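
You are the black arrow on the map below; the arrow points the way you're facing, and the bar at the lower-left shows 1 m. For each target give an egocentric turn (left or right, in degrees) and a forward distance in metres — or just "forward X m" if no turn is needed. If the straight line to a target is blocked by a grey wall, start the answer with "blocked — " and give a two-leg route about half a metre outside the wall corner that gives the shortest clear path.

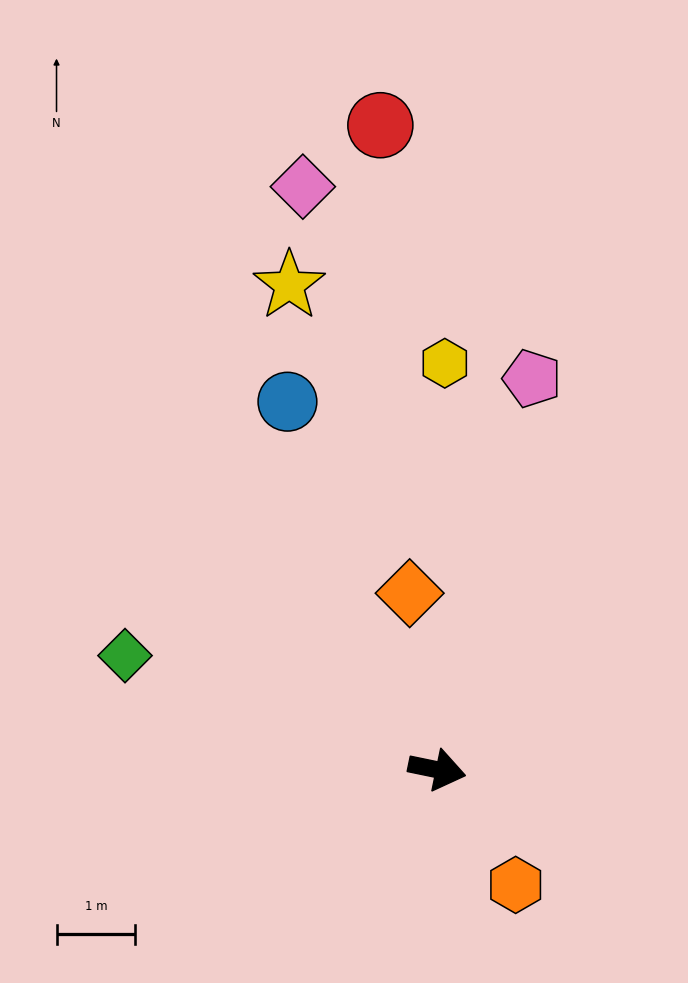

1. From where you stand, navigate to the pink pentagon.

turn left 88°, forward 5.1 m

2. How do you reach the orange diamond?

turn left 111°, forward 2.3 m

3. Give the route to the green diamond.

turn left 172°, forward 4.2 m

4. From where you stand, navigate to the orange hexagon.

turn right 44°, forward 1.8 m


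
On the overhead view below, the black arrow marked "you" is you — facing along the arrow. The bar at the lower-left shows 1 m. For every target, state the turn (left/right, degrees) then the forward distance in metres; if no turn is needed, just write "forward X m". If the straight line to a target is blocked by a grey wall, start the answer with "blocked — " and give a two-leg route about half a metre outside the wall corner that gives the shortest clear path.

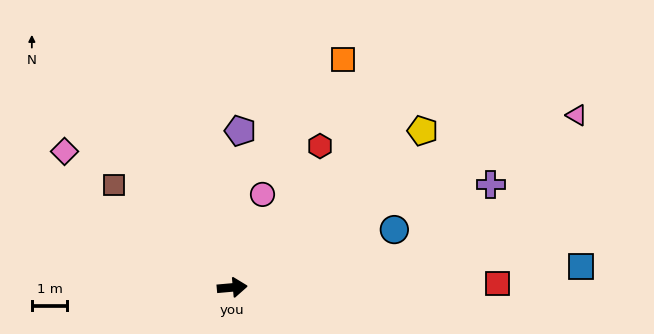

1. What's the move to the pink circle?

turn left 67°, forward 2.8 m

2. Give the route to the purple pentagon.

turn left 82°, forward 4.4 m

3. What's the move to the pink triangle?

turn left 21°, forward 10.9 m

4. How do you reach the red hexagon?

turn left 53°, forward 4.7 m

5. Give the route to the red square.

turn right 4°, forward 7.5 m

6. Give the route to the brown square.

turn left 134°, forward 4.4 m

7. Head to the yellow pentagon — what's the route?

turn left 34°, forward 7.0 m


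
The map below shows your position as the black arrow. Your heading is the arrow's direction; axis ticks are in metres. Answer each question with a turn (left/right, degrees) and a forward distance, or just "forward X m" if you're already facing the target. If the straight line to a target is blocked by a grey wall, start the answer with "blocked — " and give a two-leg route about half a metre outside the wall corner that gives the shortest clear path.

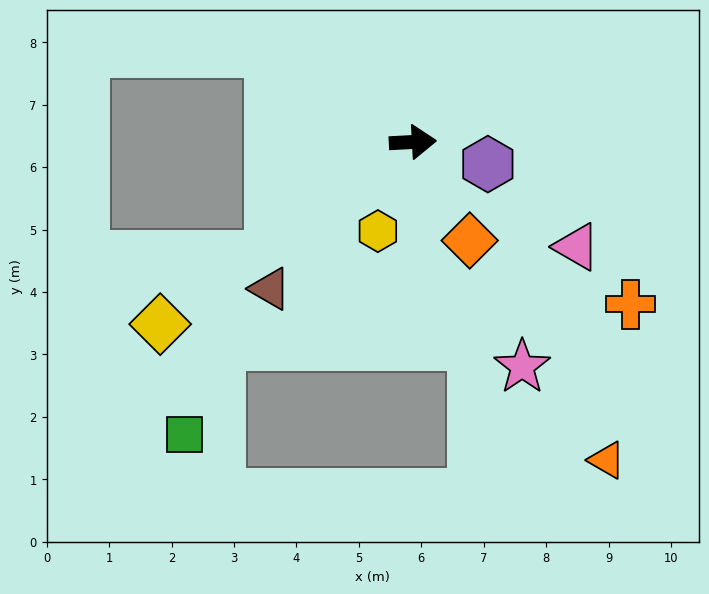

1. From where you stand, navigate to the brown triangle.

turn right 137°, forward 3.3 m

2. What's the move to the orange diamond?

turn right 63°, forward 1.8 m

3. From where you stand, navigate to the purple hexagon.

turn right 19°, forward 1.3 m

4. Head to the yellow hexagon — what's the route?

turn right 115°, forward 1.5 m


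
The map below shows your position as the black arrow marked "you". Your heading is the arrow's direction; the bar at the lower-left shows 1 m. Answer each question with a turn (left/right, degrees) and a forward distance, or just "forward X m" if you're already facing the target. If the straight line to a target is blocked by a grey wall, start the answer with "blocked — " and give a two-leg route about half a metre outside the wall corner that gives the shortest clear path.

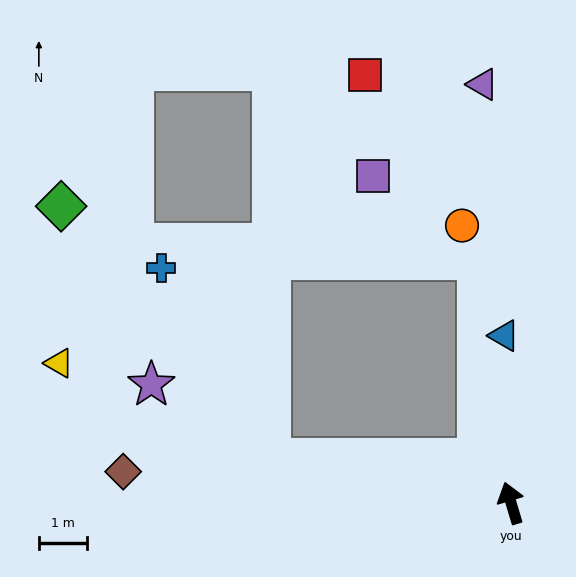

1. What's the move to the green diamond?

blocked — turn left 63°, forward 5.1 m, then turn right 40°, forward 6.8 m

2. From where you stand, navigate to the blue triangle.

turn right 14°, forward 3.5 m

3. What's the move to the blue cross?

blocked — turn left 63°, forward 5.1 m, then turn right 50°, forward 4.5 m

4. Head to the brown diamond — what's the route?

turn left 69°, forward 8.1 m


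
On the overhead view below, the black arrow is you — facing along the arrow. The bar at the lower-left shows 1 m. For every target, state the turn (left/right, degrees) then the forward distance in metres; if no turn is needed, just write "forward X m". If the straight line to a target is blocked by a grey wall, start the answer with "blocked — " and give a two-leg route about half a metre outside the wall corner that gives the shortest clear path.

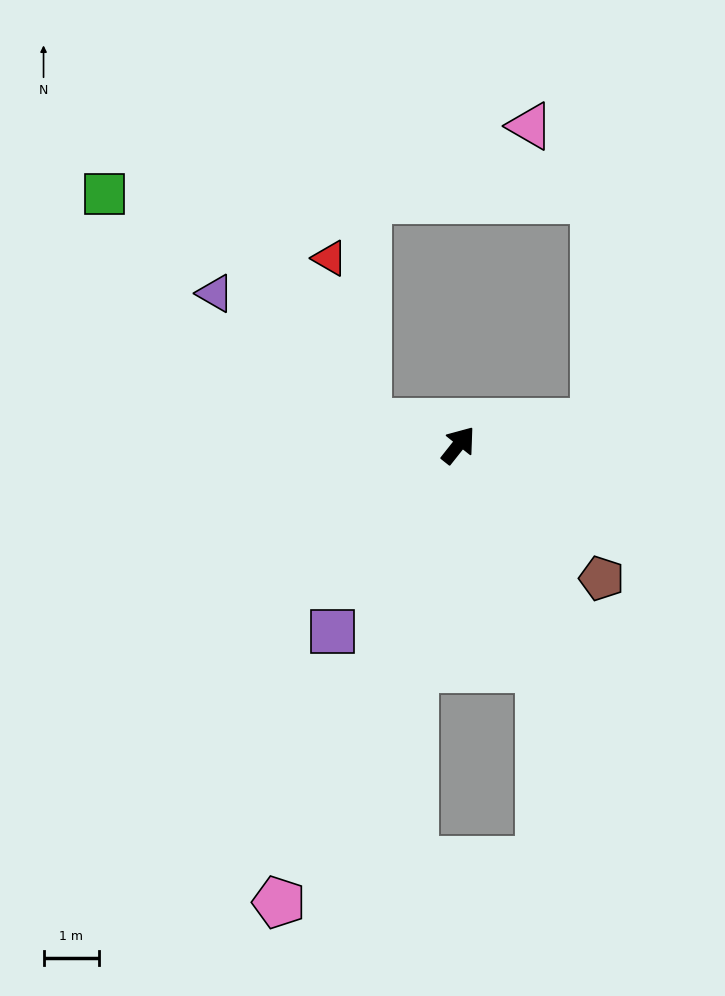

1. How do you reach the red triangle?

blocked — turn left 114°, forward 1.7 m, then turn right 62°, forward 3.0 m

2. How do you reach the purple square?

turn right 176°, forward 4.0 m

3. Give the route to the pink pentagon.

turn right 163°, forward 8.8 m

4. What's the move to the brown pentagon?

turn right 95°, forward 3.5 m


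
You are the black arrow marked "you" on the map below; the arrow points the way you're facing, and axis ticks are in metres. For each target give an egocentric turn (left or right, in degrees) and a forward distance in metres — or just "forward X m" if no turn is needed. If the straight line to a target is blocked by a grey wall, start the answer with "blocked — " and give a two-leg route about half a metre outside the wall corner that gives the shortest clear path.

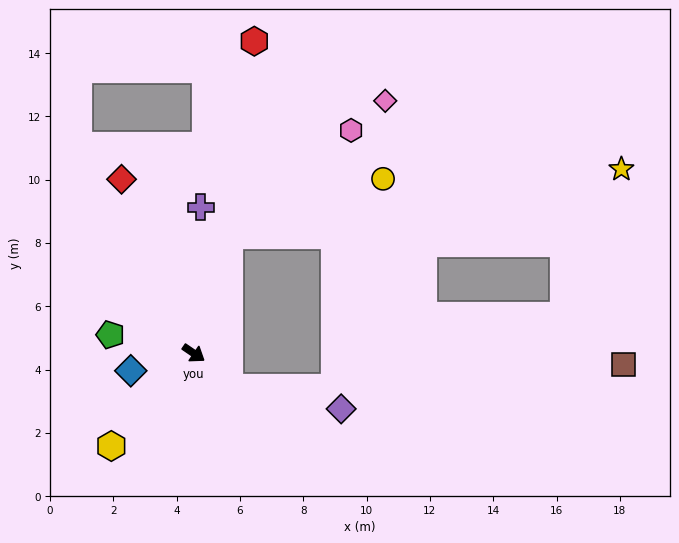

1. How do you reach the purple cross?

turn left 122°, forward 4.6 m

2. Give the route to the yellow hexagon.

turn right 97°, forward 3.9 m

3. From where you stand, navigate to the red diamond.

turn left 147°, forward 6.0 m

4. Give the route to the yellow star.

blocked — turn left 107°, forward 3.9 m, then turn right 63°, forward 12.6 m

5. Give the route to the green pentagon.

turn right 158°, forward 2.7 m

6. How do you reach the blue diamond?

turn right 130°, forward 2.1 m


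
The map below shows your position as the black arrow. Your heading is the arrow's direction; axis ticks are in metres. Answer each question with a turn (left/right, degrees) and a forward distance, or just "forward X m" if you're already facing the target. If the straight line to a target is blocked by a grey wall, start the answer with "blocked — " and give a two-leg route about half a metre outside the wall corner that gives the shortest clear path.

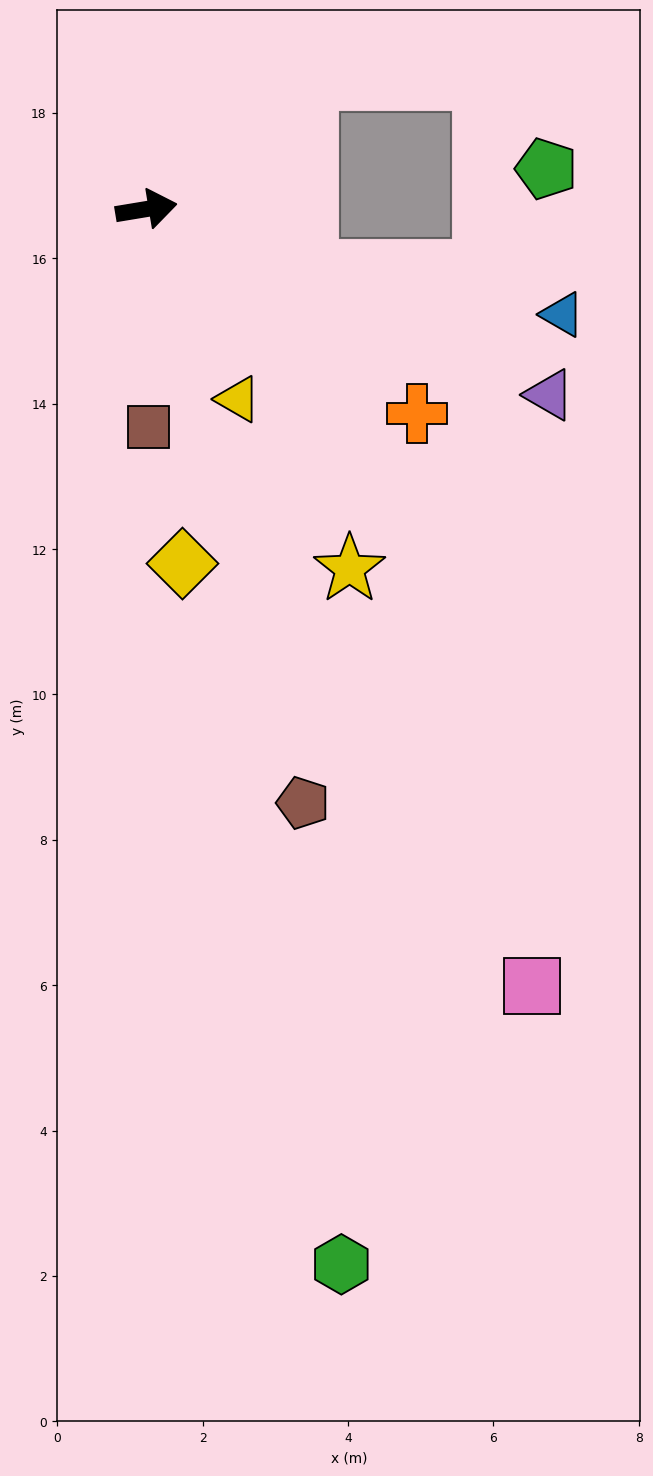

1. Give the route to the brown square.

turn right 99°, forward 3.0 m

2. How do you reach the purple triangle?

turn right 34°, forward 6.1 m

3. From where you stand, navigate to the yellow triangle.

turn right 74°, forward 2.9 m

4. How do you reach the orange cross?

turn right 46°, forward 4.7 m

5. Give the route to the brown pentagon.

turn right 85°, forward 8.4 m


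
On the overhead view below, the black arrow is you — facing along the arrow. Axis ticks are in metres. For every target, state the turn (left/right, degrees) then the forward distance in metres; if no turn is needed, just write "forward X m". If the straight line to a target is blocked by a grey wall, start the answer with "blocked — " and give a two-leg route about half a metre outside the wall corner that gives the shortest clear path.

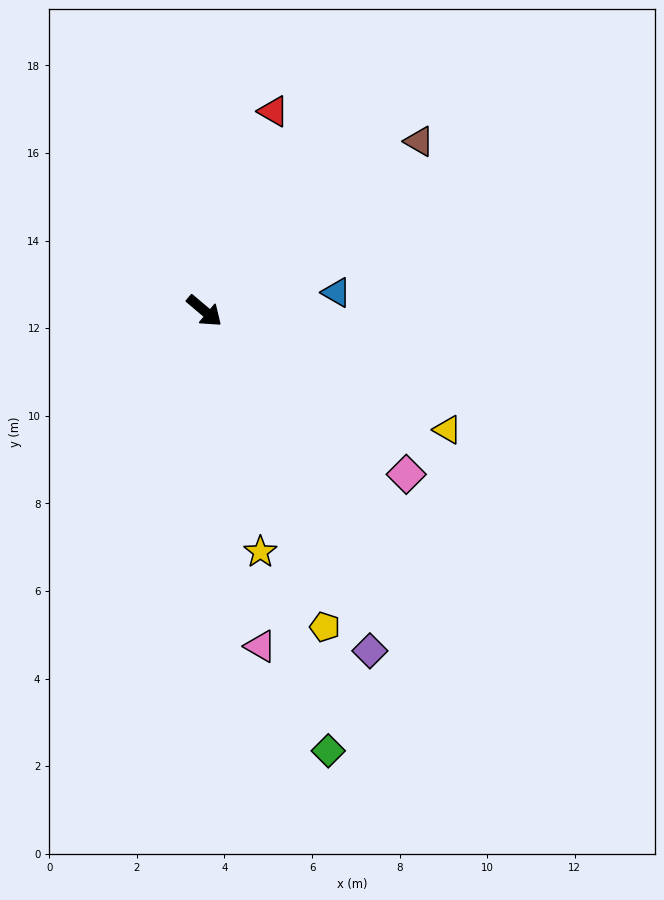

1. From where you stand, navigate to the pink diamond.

forward 5.9 m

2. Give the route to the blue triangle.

turn left 48°, forward 3.0 m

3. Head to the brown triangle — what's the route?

turn left 78°, forward 6.2 m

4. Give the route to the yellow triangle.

turn left 14°, forward 6.2 m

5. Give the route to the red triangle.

turn left 111°, forward 4.8 m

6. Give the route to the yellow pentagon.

turn right 29°, forward 7.7 m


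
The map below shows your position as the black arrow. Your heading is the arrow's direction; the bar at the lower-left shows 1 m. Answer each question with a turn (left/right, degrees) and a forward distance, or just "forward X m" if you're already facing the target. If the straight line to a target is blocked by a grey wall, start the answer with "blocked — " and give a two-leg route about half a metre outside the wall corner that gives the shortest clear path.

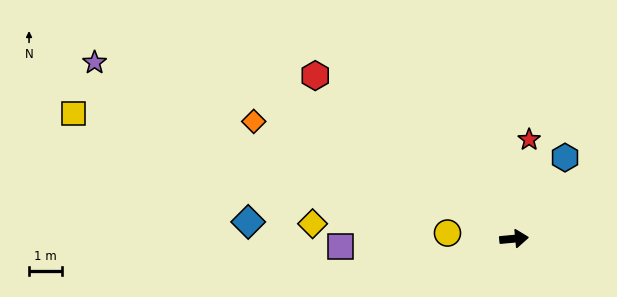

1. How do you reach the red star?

turn left 76°, forward 3.1 m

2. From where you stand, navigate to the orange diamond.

turn left 150°, forward 8.7 m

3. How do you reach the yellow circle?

turn left 170°, forward 2.0 m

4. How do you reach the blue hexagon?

turn left 53°, forward 2.9 m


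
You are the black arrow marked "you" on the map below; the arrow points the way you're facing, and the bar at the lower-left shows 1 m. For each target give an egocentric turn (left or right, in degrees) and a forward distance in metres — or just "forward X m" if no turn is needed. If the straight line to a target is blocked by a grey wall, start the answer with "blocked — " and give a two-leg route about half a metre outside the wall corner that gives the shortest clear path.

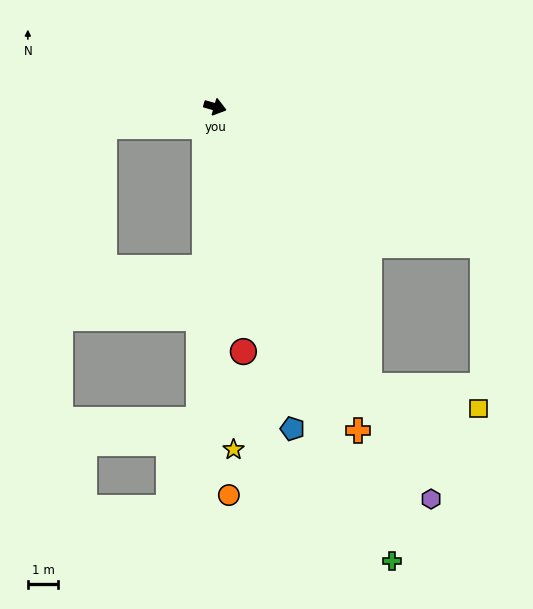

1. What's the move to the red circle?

turn right 67°, forward 8.1 m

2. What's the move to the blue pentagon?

turn right 60°, forward 10.8 m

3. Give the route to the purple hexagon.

turn right 45°, forward 14.6 m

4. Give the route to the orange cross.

turn right 50°, forward 11.6 m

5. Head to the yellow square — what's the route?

blocked — turn right 45°, forward 10.4 m, then turn left 49°, forward 3.7 m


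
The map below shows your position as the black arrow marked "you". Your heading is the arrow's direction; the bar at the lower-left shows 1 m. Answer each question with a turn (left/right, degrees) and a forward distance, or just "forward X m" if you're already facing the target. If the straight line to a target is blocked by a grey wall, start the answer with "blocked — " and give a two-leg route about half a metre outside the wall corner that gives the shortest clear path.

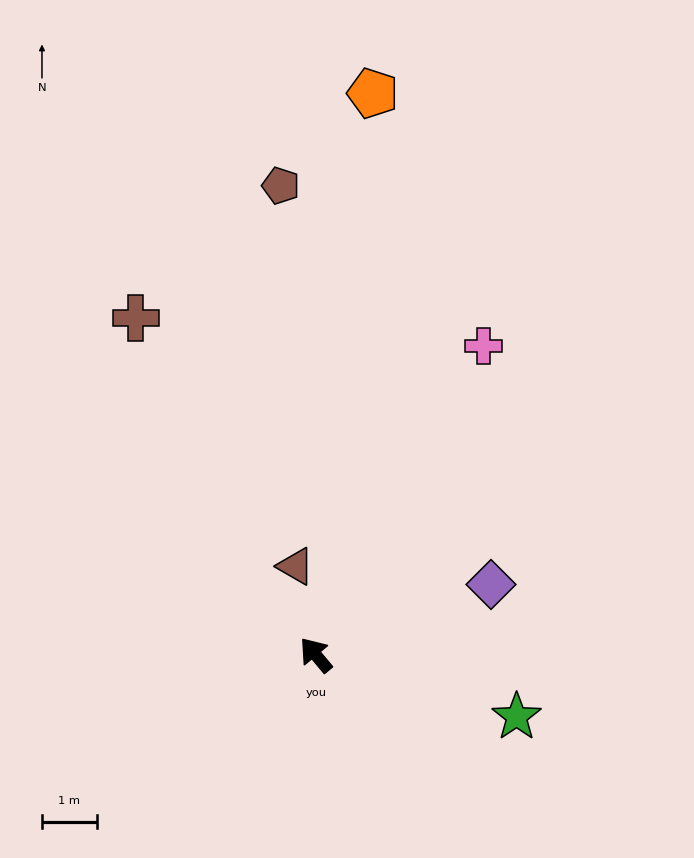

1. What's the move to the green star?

turn right 147°, forward 3.8 m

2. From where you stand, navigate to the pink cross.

turn right 68°, forward 6.4 m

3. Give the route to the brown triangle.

turn right 27°, forward 1.7 m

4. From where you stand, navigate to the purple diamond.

turn right 108°, forward 3.5 m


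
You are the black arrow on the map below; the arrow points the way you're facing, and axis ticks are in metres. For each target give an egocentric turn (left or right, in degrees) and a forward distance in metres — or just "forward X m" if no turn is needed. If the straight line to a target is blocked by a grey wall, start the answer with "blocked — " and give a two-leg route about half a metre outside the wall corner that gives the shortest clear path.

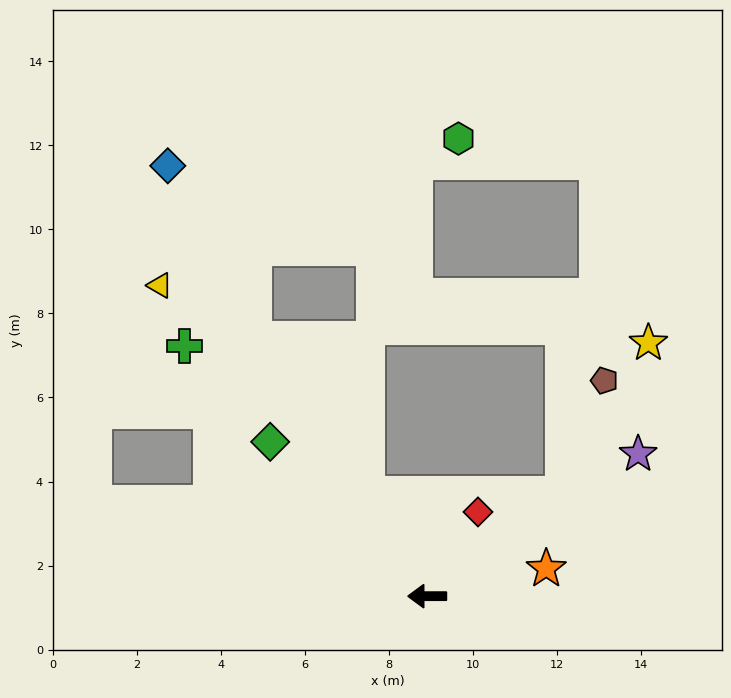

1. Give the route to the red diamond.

turn right 121°, forward 2.3 m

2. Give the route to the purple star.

turn right 146°, forward 6.1 m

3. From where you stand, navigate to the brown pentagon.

blocked — turn right 143°, forward 4.0 m, then turn left 33°, forward 2.9 m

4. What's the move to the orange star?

turn right 167°, forward 2.9 m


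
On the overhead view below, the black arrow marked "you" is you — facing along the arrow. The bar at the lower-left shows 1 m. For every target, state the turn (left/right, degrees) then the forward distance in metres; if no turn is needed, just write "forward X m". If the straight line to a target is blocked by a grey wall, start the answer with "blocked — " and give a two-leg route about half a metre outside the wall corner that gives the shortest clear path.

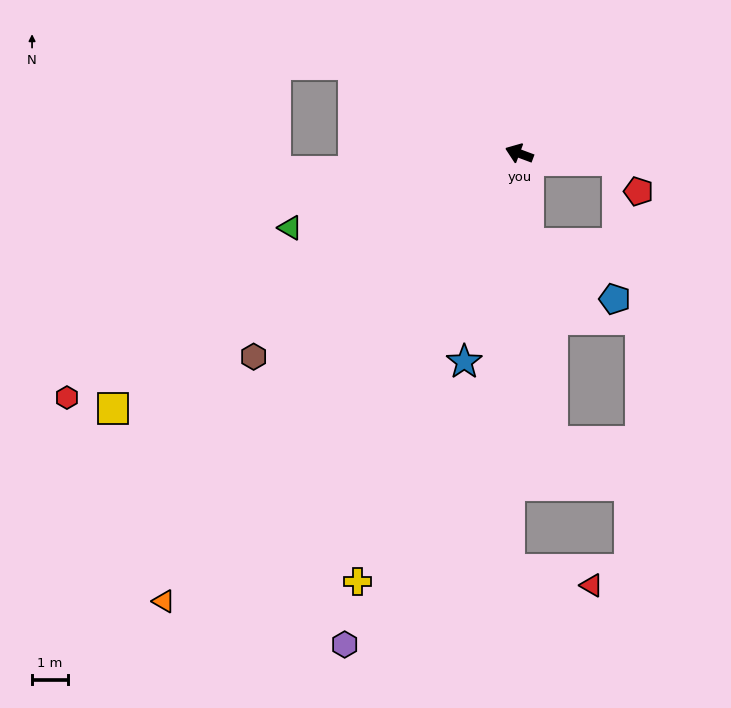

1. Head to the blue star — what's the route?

turn left 96°, forward 6.0 m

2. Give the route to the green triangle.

turn left 38°, forward 6.7 m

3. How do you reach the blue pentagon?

blocked — turn left 117°, forward 2.5 m, then turn left 51°, forward 2.9 m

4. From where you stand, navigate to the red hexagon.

turn left 49°, forward 14.3 m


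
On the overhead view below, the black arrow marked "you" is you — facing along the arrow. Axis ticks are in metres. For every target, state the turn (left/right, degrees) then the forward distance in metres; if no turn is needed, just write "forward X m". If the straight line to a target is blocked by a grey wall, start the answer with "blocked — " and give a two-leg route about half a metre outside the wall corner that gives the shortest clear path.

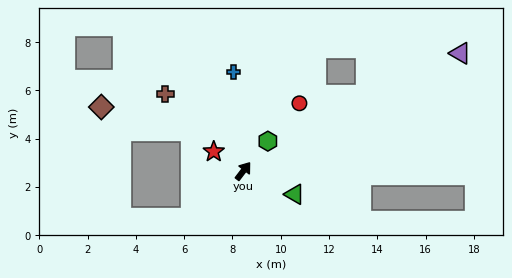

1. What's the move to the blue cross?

turn left 43°, forward 4.1 m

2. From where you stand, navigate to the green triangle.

turn right 77°, forward 2.3 m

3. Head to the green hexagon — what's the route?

turn right 2°, forward 1.6 m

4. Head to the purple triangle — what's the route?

turn right 24°, forward 10.2 m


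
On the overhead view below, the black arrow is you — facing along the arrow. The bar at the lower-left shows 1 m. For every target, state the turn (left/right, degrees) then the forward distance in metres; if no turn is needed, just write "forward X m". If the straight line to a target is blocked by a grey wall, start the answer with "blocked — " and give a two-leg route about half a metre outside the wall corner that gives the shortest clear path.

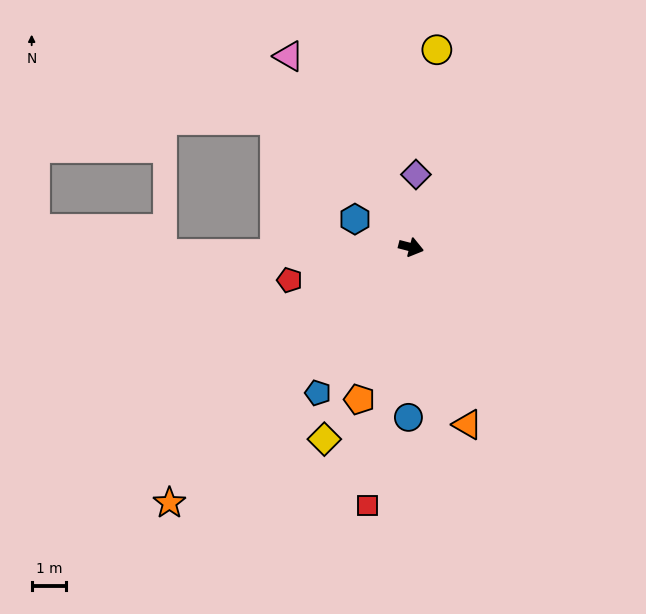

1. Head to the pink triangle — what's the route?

turn left 137°, forward 6.6 m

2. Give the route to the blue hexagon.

turn left 168°, forward 1.8 m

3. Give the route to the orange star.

turn right 119°, forward 10.2 m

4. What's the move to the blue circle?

turn right 76°, forward 4.9 m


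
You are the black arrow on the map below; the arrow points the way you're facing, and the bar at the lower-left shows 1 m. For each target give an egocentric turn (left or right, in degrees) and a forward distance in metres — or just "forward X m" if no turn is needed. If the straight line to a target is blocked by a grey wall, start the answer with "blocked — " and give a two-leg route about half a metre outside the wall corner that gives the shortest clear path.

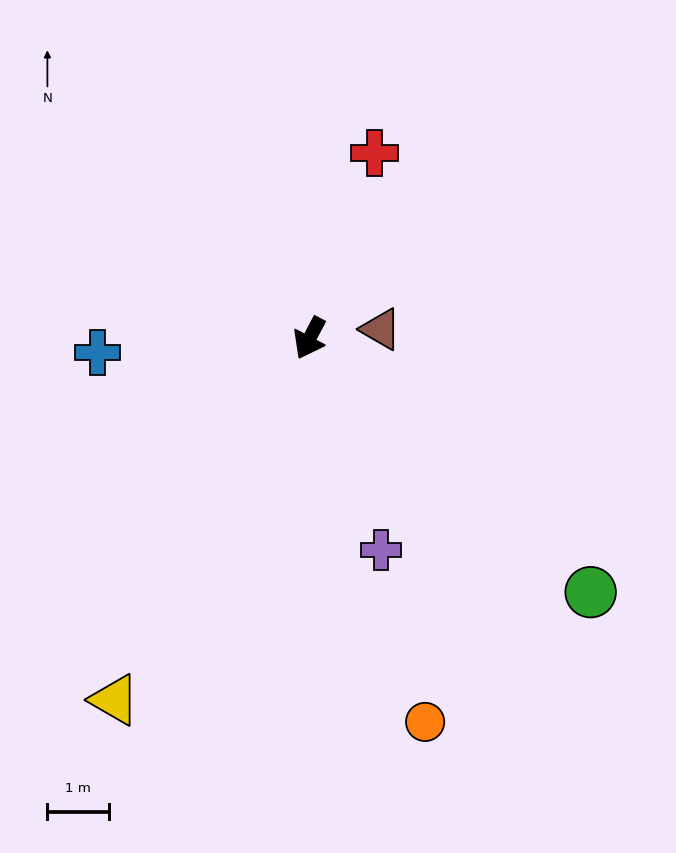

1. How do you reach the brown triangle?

turn left 125°, forward 1.2 m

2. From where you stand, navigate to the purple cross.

turn left 46°, forward 3.7 m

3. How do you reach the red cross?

turn right 172°, forward 3.2 m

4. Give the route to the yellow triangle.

forward 6.7 m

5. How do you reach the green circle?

turn left 76°, forward 6.2 m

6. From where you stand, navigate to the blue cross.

turn right 58°, forward 3.5 m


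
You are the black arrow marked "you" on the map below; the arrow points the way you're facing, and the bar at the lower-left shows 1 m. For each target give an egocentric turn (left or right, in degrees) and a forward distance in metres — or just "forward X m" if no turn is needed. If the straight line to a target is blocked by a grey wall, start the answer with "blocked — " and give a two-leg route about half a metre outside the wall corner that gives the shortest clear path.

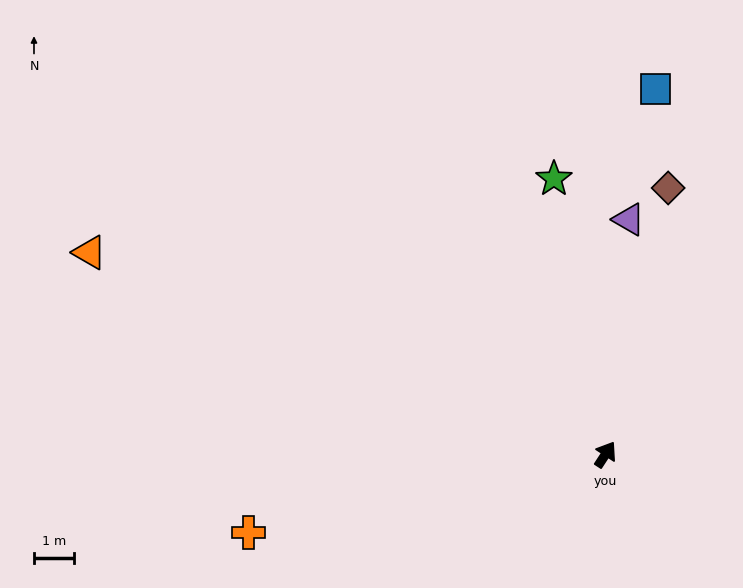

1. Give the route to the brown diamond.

turn left 20°, forward 6.9 m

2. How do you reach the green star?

turn left 44°, forward 7.0 m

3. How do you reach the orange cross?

turn left 135°, forward 9.2 m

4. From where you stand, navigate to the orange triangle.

turn left 102°, forward 13.9 m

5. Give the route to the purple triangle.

turn left 27°, forward 5.9 m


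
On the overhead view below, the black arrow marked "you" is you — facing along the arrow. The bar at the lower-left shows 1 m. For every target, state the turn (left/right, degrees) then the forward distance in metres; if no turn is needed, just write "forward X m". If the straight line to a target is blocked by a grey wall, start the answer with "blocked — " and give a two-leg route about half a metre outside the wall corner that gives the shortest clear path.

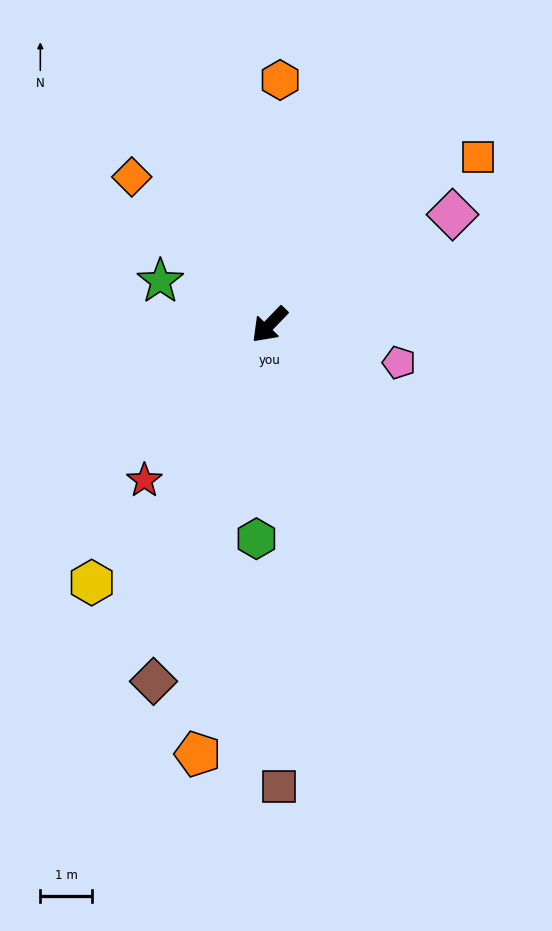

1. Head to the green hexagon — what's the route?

turn left 41°, forward 4.2 m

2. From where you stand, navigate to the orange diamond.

turn right 93°, forward 3.9 m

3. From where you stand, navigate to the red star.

turn left 5°, forward 3.9 m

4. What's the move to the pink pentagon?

turn left 118°, forward 2.6 m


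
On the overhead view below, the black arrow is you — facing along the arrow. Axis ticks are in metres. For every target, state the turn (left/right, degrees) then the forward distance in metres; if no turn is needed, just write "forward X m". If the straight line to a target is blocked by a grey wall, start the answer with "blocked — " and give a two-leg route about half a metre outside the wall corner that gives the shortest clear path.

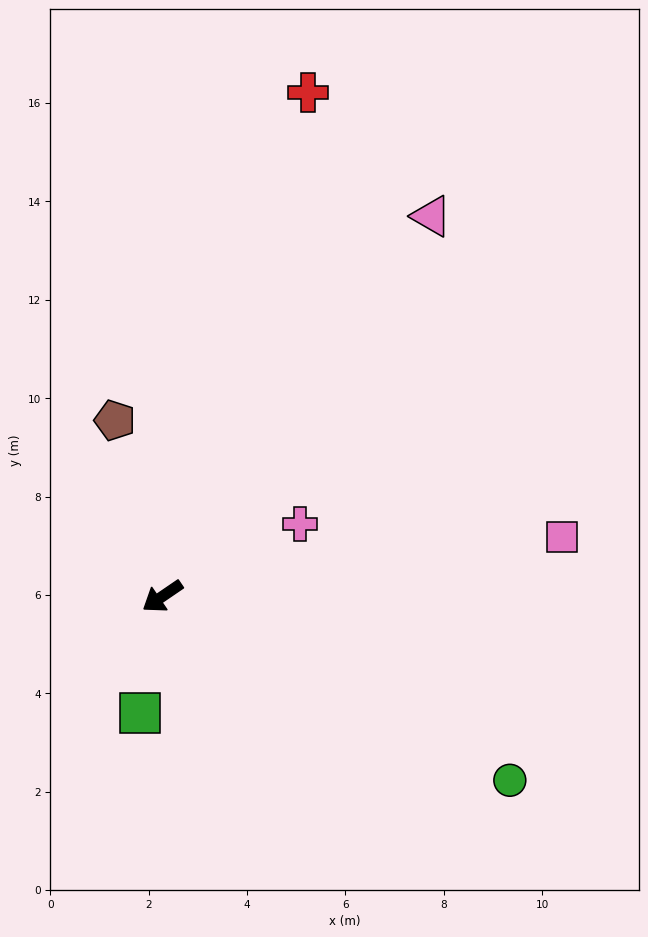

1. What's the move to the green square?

turn left 45°, forward 2.4 m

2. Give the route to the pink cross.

turn left 173°, forward 3.2 m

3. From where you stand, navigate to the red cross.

turn right 140°, forward 10.7 m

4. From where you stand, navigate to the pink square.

turn left 154°, forward 8.2 m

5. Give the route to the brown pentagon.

turn right 109°, forward 3.7 m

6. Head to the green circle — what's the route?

turn left 118°, forward 8.0 m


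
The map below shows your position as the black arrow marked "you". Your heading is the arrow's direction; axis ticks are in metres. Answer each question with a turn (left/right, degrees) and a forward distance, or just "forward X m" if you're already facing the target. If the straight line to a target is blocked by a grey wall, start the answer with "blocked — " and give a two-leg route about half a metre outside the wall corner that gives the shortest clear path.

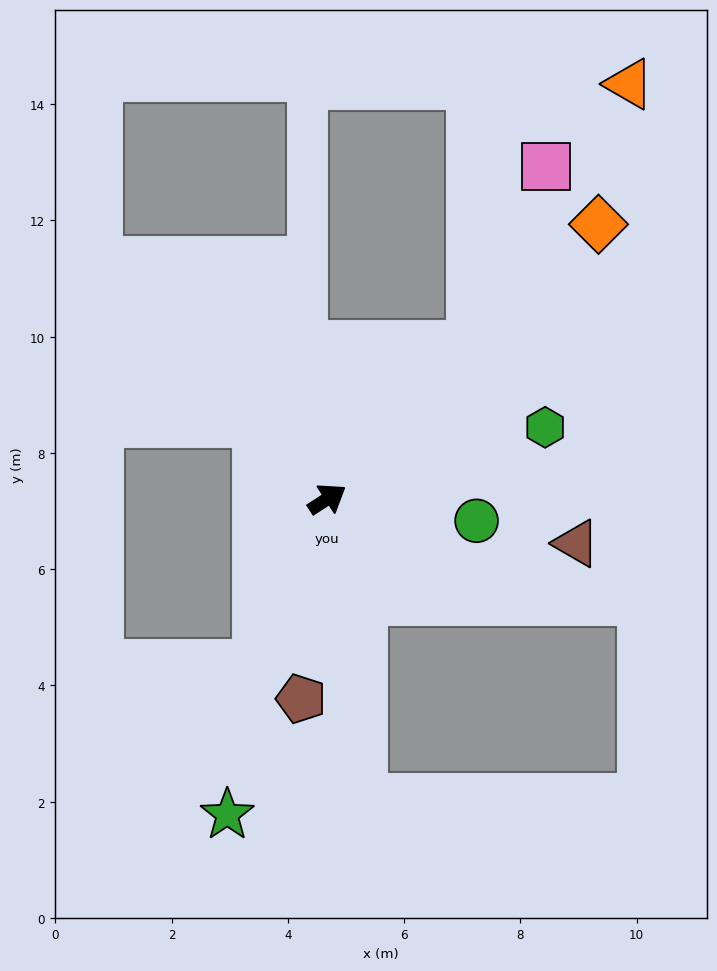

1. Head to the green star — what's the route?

turn right 141°, forward 5.7 m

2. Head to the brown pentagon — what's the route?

turn right 130°, forward 3.5 m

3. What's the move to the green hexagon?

turn right 15°, forward 3.9 m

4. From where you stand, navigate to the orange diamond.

turn left 12°, forward 6.6 m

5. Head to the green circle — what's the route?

turn right 41°, forward 2.6 m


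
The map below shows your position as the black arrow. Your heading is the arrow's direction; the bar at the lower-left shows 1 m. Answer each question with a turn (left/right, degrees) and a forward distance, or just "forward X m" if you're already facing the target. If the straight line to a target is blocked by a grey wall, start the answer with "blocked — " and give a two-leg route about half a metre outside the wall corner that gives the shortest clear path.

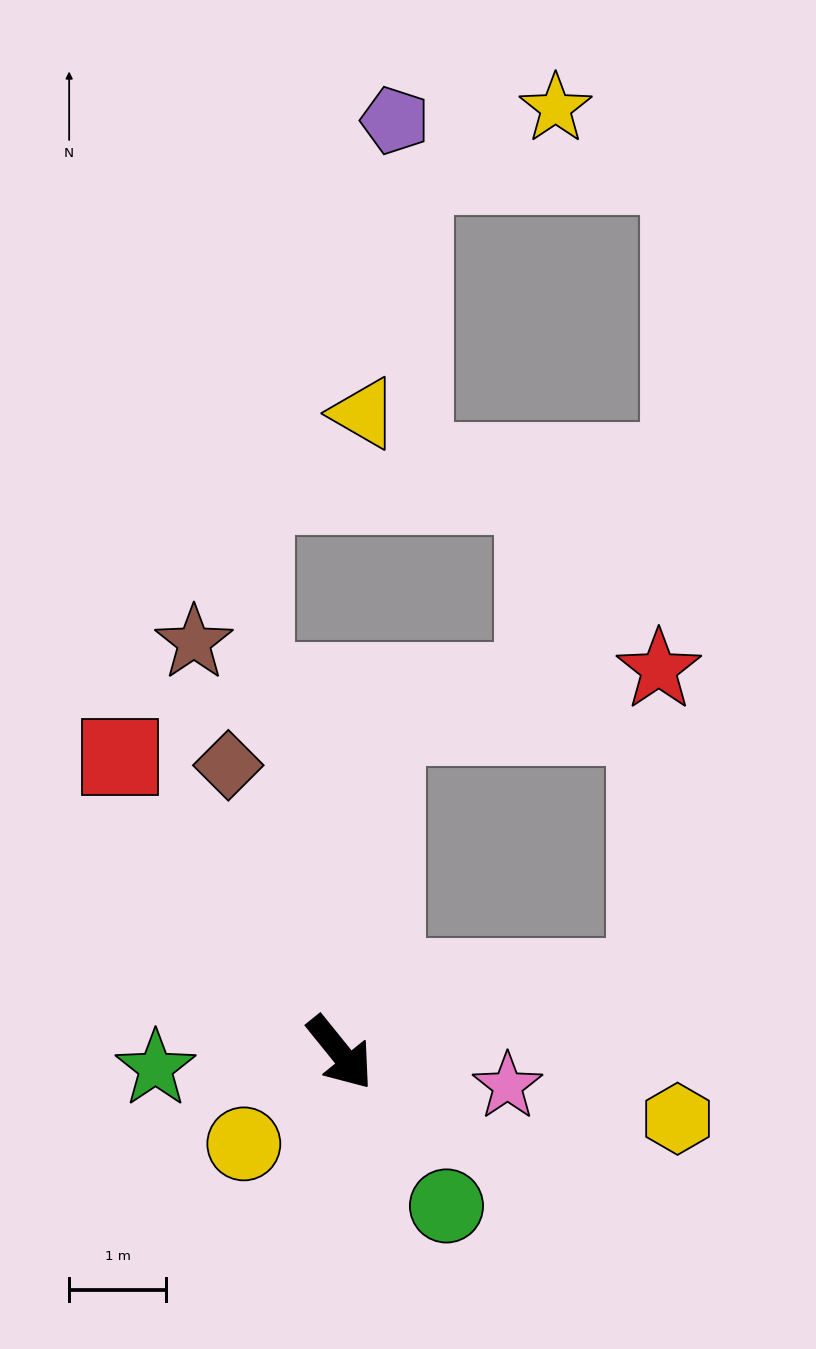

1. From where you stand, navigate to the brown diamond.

turn left 162°, forward 3.2 m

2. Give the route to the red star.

blocked — turn left 134°, forward 3.4 m, then turn right 72°, forward 2.9 m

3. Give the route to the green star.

turn right 124°, forward 1.9 m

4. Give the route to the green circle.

turn right 4°, forward 1.9 m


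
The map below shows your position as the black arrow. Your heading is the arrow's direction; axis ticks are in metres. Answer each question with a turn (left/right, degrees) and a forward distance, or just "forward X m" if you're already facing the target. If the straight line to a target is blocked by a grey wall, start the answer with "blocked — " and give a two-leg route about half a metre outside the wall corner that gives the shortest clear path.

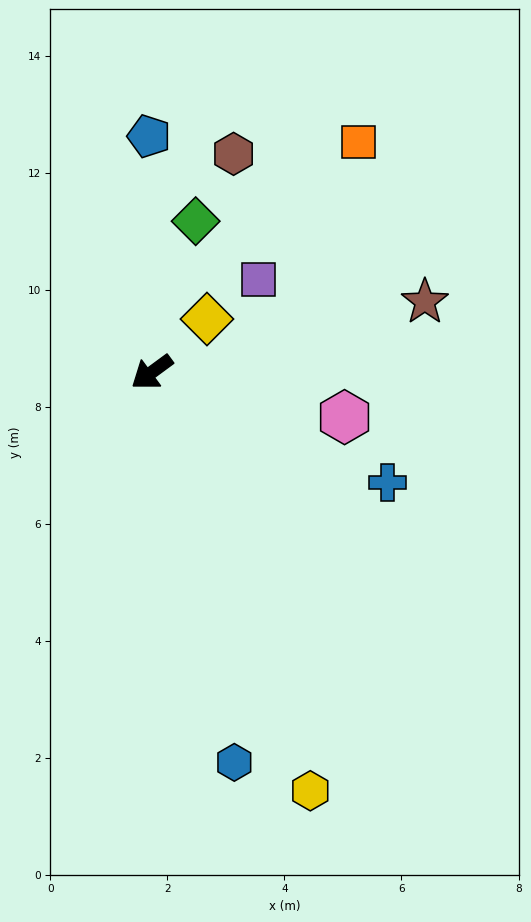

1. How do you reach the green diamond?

turn right 143°, forward 2.7 m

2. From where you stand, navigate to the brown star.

turn left 158°, forward 4.8 m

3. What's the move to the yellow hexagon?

turn left 74°, forward 7.6 m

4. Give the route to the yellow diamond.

turn right 172°, forward 1.3 m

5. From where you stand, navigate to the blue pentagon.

turn right 126°, forward 4.0 m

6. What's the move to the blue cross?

turn left 119°, forward 4.4 m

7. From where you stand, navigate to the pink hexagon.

turn left 131°, forward 3.4 m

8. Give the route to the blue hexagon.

turn left 66°, forward 6.8 m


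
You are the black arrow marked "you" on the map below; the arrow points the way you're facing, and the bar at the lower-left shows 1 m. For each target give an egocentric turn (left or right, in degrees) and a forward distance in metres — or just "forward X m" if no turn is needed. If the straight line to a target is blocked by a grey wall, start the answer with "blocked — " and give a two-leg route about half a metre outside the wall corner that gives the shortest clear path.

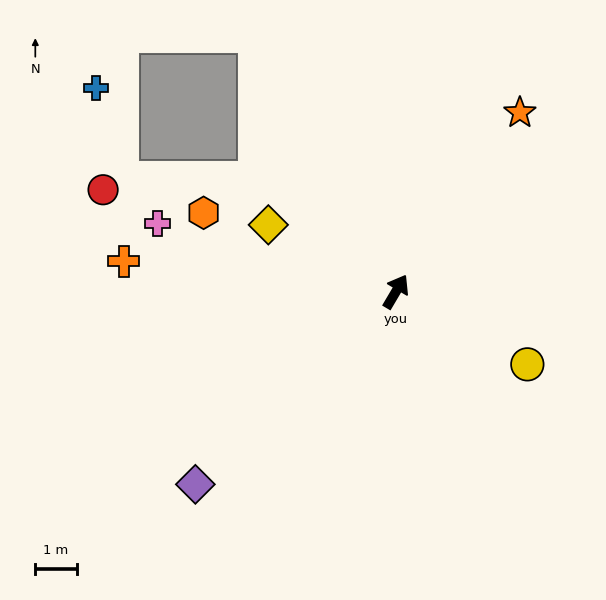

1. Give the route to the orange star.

turn right 4°, forward 5.2 m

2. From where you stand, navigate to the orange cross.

turn left 114°, forward 6.6 m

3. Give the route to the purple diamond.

turn left 164°, forward 6.7 m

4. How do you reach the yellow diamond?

turn left 93°, forward 3.5 m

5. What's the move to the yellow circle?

turn right 88°, forward 3.6 m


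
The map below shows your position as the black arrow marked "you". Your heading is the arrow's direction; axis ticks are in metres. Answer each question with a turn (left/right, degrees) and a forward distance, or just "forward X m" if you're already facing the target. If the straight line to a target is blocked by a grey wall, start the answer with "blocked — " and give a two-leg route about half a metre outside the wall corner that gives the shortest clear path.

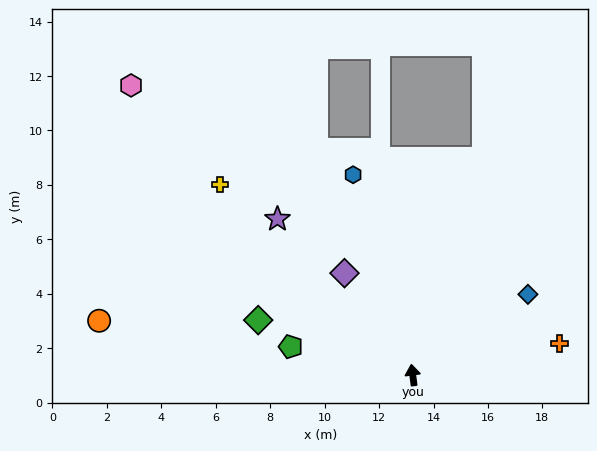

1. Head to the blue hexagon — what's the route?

turn left 9°, forward 7.7 m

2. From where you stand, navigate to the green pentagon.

turn left 69°, forward 4.6 m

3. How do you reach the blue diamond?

turn right 62°, forward 5.2 m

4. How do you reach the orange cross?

turn right 85°, forward 5.5 m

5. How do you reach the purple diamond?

turn left 26°, forward 4.5 m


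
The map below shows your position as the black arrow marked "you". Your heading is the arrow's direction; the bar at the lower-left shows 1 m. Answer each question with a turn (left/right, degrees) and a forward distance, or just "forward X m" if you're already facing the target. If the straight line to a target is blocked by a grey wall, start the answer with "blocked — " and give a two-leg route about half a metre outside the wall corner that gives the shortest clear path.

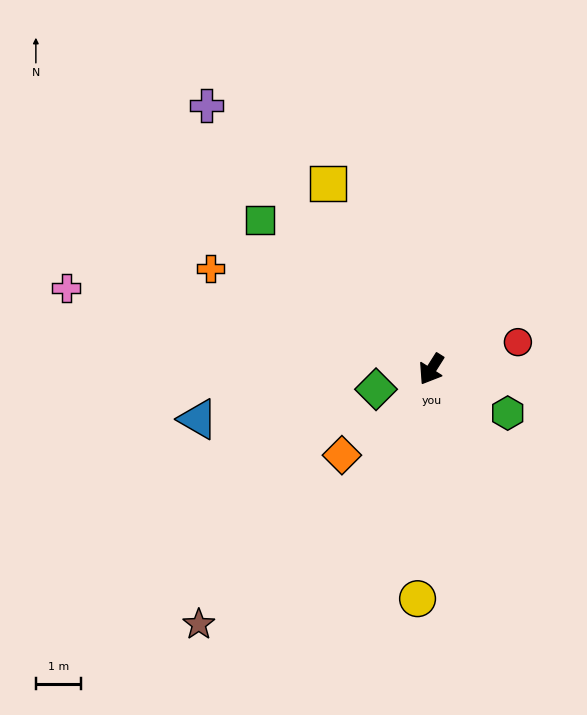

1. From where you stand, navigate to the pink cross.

turn right 70°, forward 8.3 m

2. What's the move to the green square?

turn right 99°, forward 5.0 m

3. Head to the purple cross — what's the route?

turn right 107°, forward 7.7 m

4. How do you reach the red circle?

turn left 140°, forward 2.0 m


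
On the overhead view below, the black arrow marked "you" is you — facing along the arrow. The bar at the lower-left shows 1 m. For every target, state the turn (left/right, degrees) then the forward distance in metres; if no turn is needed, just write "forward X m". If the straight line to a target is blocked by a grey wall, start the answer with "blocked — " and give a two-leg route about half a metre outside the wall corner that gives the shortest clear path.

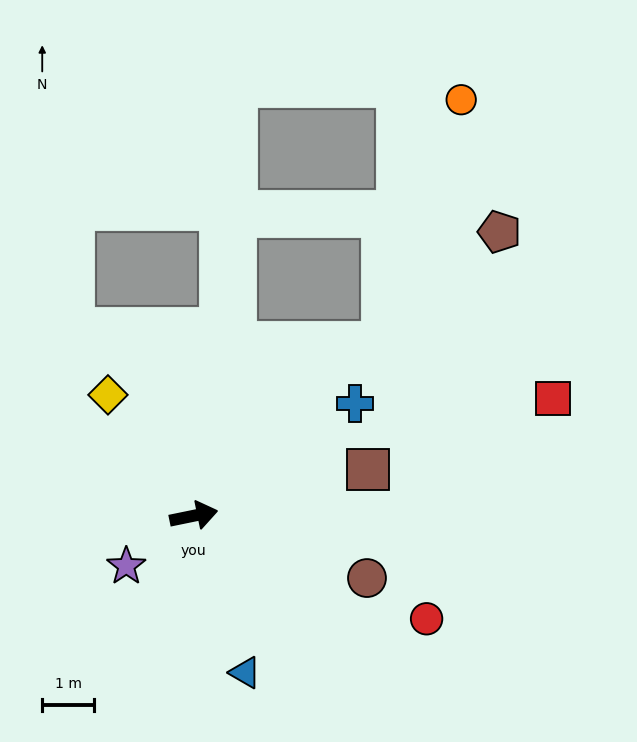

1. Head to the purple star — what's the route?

turn right 155°, forward 1.6 m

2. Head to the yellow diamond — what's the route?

turn left 114°, forward 2.9 m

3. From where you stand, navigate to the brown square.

turn left 3°, forward 3.5 m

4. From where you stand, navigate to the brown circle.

turn right 31°, forward 3.6 m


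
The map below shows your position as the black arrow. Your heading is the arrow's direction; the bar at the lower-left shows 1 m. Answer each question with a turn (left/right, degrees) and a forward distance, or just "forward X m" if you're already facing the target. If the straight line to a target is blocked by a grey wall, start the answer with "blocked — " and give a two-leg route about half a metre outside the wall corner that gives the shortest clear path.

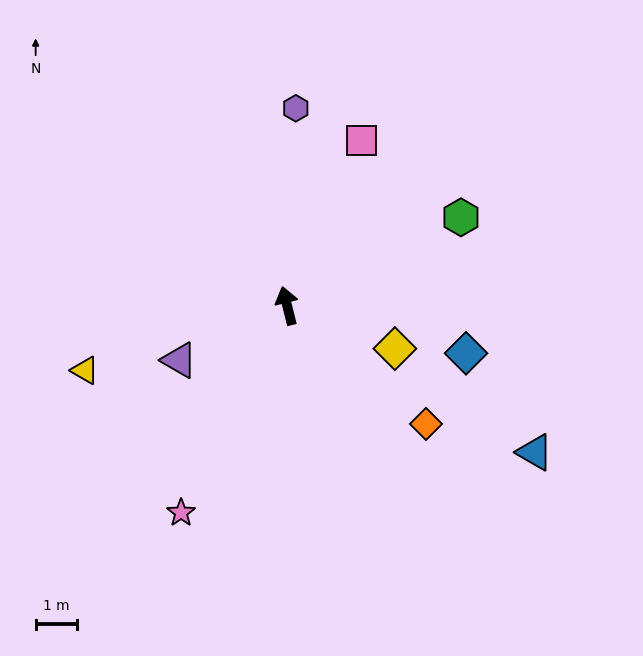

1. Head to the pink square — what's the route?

turn right 38°, forward 4.4 m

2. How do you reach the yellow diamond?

turn right 126°, forward 2.8 m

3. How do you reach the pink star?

turn left 139°, forward 5.7 m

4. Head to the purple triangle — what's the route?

turn left 103°, forward 2.9 m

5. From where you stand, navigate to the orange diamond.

turn right 144°, forward 4.4 m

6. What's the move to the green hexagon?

turn right 77°, forward 4.7 m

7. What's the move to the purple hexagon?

turn right 17°, forward 4.8 m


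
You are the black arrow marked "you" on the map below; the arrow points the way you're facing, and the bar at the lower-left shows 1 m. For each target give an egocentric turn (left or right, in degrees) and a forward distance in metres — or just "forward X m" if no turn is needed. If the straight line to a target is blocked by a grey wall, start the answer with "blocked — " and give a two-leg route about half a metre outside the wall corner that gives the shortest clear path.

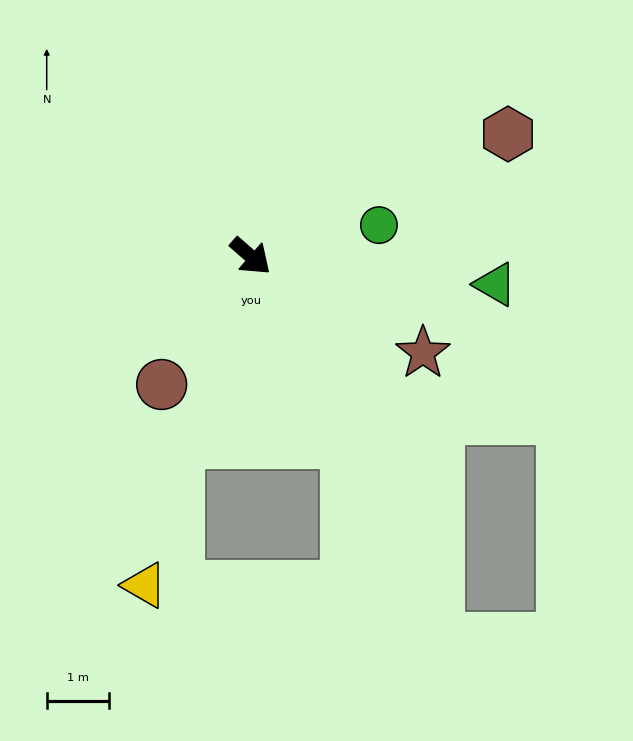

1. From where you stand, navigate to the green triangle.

turn left 35°, forward 3.9 m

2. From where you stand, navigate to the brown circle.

turn right 84°, forward 2.5 m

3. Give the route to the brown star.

turn left 12°, forward 3.1 m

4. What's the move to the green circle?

turn left 55°, forward 2.1 m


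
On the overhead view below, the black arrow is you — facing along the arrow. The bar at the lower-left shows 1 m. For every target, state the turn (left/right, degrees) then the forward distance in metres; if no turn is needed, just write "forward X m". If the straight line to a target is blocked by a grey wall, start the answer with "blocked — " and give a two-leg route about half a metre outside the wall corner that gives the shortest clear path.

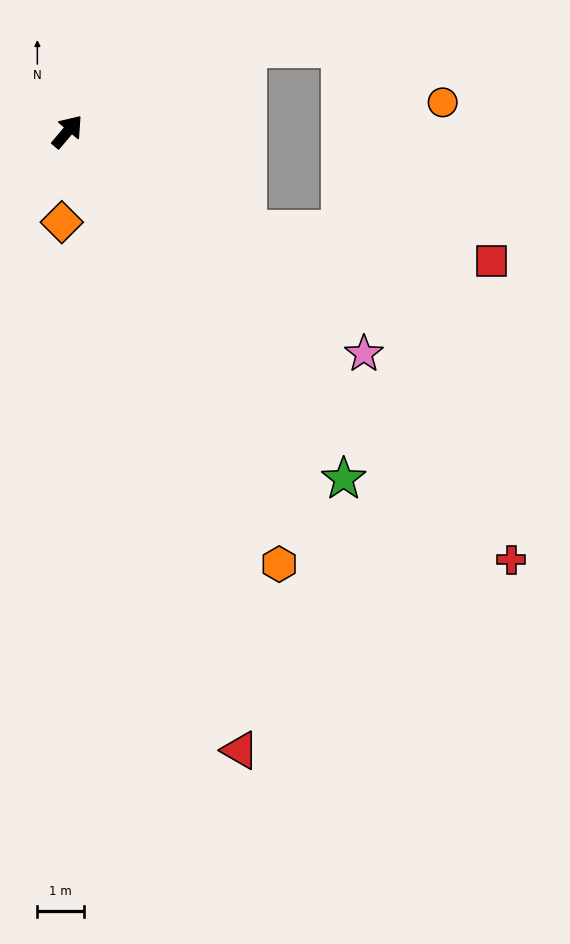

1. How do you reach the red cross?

turn right 94°, forward 13.2 m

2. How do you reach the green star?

turn right 101°, forward 9.5 m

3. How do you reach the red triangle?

turn right 124°, forward 13.8 m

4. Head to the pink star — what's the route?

turn right 87°, forward 7.9 m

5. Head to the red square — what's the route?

blocked — turn right 79°, forward 4.4 m, then turn left 22°, forward 5.3 m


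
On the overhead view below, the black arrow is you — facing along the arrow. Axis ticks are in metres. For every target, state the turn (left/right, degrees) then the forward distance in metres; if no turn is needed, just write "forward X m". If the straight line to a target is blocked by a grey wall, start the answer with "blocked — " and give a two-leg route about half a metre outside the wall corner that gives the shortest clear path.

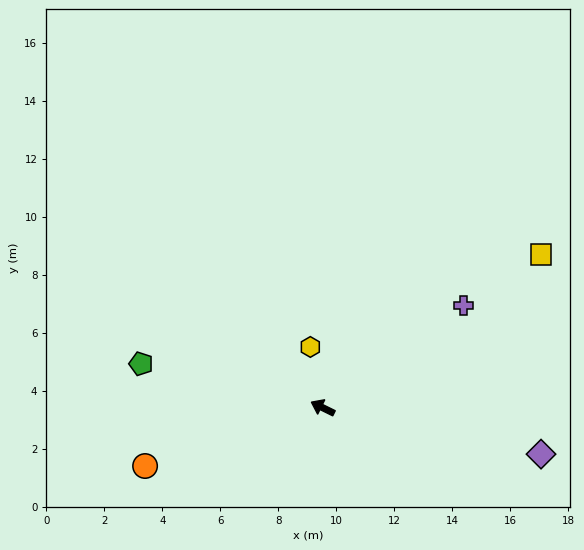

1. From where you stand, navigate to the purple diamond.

turn right 166°, forward 7.7 m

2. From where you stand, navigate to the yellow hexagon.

turn right 52°, forward 2.1 m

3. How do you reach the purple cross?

turn right 118°, forward 6.0 m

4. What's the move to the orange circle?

turn left 44°, forward 6.4 m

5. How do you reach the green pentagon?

turn left 13°, forward 6.4 m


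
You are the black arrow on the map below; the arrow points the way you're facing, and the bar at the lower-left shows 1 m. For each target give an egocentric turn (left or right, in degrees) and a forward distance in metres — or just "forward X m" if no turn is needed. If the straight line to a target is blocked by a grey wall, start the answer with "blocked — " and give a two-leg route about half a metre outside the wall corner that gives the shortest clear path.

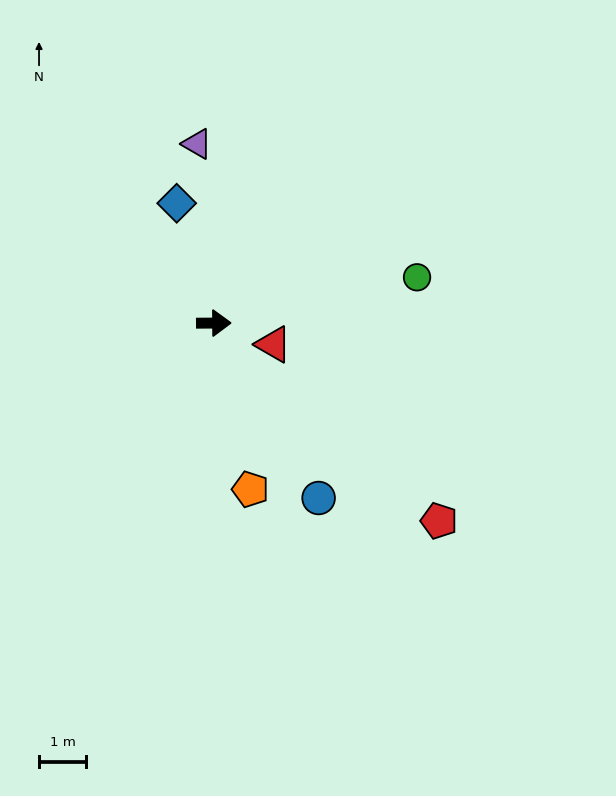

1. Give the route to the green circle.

turn left 12°, forward 4.4 m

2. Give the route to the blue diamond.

turn left 107°, forward 2.7 m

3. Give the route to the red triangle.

turn right 20°, forward 1.3 m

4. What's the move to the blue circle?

turn right 59°, forward 4.3 m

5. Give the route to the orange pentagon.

turn right 78°, forward 3.6 m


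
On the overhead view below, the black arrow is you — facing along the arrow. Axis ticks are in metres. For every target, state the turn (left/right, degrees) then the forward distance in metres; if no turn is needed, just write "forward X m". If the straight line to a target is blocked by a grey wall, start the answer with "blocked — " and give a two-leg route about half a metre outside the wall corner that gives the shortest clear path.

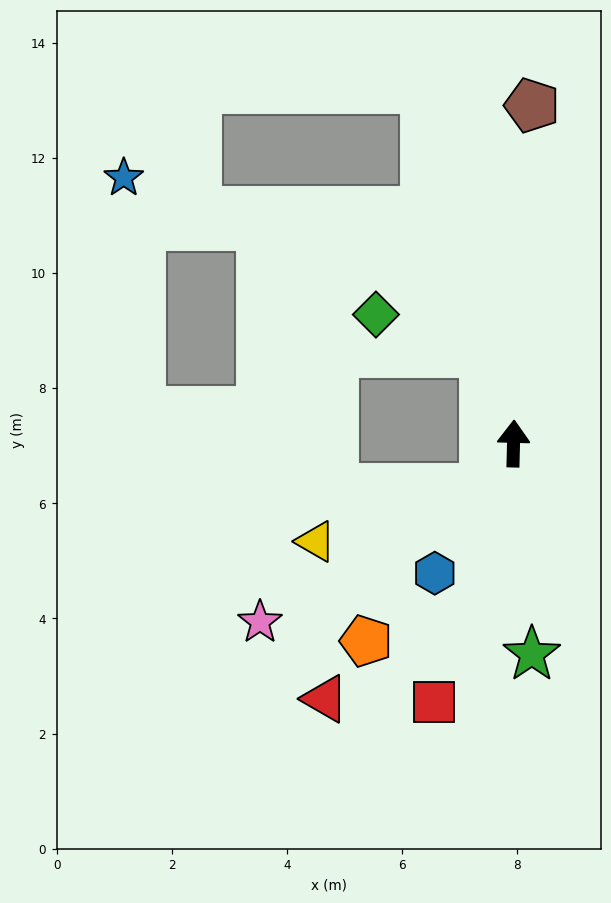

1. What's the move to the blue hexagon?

turn left 150°, forward 2.6 m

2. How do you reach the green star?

turn right 174°, forward 3.7 m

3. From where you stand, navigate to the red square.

turn left 164°, forward 4.7 m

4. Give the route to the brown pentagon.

forward 5.9 m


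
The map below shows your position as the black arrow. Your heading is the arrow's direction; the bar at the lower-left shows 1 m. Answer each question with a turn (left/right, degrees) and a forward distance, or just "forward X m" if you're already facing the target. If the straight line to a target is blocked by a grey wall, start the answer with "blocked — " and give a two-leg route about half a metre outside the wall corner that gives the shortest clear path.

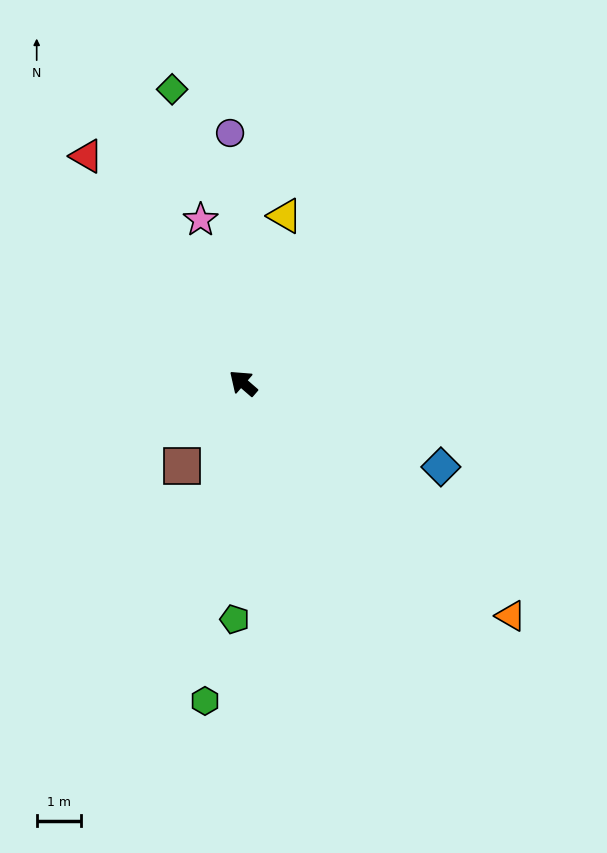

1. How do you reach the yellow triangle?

turn right 63°, forward 3.9 m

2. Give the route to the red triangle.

turn right 15°, forward 6.2 m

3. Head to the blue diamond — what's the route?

turn right 162°, forward 4.8 m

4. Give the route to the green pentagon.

turn left 129°, forward 5.3 m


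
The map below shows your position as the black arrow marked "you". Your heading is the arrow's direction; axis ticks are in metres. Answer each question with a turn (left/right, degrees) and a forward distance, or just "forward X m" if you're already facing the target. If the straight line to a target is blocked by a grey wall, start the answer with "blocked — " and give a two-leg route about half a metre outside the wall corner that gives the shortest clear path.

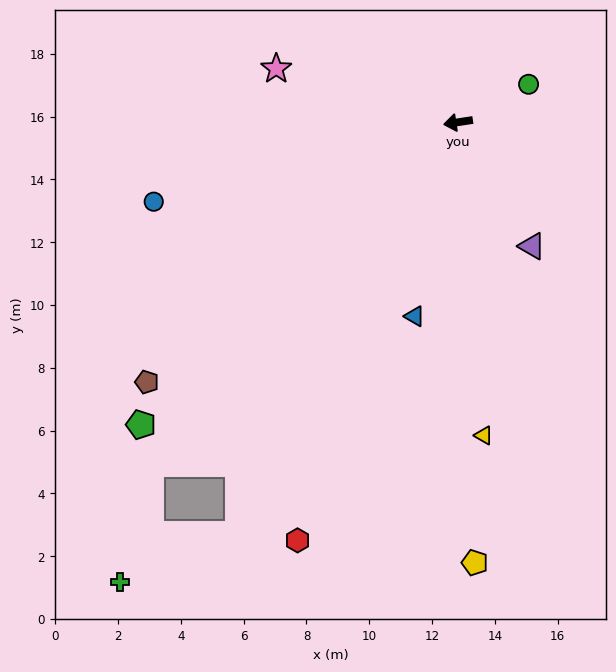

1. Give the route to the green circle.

turn right 160°, forward 2.6 m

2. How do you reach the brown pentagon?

turn left 31°, forward 12.9 m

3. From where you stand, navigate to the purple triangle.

turn left 112°, forward 4.6 m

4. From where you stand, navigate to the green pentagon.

turn left 35°, forward 14.0 m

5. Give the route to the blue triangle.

turn left 69°, forward 6.3 m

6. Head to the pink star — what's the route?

turn right 25°, forward 6.0 m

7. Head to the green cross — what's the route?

blocked — turn left 39°, forward 14.6 m, then turn left 27°, forward 3.9 m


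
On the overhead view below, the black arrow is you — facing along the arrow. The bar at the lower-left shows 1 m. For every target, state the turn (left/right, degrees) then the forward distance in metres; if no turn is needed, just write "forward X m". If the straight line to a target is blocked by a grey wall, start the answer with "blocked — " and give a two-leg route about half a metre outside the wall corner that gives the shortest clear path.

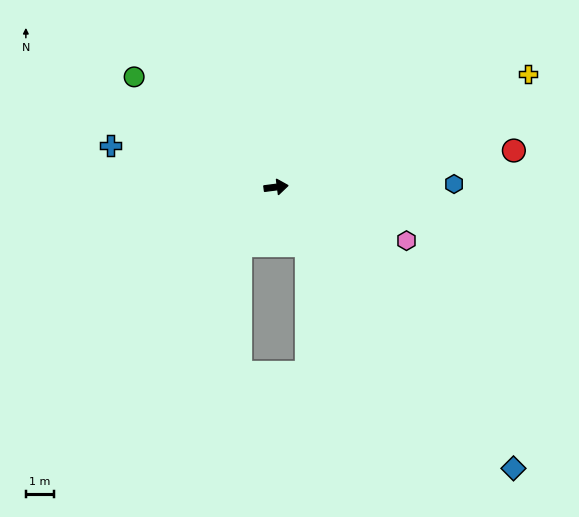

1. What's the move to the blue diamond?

turn right 57°, forward 13.0 m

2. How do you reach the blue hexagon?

turn right 6°, forward 6.3 m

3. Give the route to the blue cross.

turn left 159°, forward 6.1 m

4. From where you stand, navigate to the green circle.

turn left 135°, forward 6.4 m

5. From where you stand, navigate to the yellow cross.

turn left 17°, forward 9.8 m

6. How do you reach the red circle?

forward 8.5 m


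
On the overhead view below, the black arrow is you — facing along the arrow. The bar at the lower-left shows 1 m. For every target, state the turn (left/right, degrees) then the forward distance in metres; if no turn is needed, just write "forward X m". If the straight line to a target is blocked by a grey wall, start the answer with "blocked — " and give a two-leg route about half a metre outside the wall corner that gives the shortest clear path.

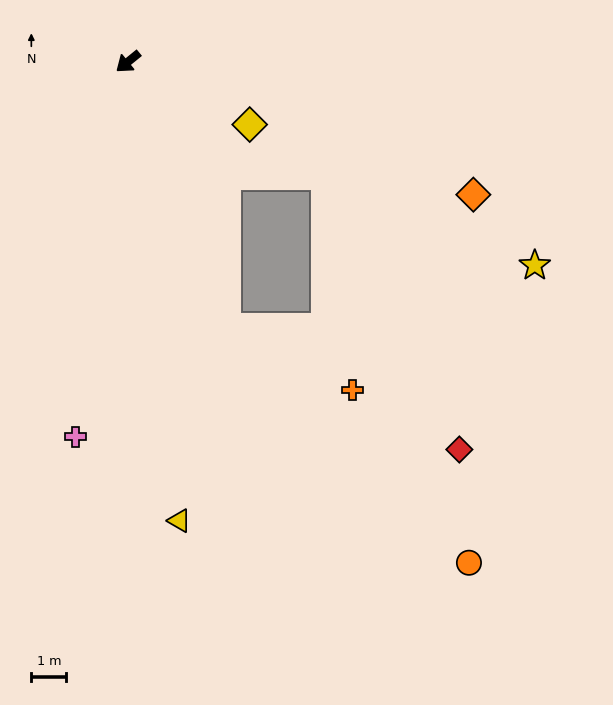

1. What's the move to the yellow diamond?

turn left 114°, forward 3.9 m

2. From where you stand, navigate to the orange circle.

blocked — turn left 71°, forward 8.1 m, then turn left 26°, forward 9.6 m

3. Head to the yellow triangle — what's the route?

turn left 57°, forward 13.1 m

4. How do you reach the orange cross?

blocked — turn left 71°, forward 8.1 m, then turn left 44°, forward 4.0 m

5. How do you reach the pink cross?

turn left 43°, forward 10.8 m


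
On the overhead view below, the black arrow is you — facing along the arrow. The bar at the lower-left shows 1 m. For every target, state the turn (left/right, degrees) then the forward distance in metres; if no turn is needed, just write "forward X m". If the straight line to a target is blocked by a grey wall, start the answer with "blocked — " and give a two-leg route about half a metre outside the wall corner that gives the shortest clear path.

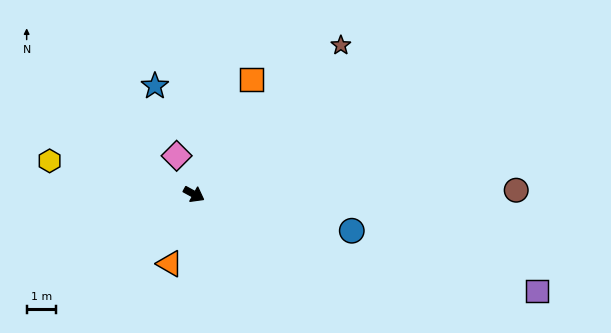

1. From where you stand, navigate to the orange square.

turn left 92°, forward 4.3 m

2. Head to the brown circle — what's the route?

turn left 29°, forward 10.9 m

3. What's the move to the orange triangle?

turn right 81°, forward 2.5 m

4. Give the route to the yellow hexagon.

turn right 164°, forward 5.0 m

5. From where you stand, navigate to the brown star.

turn left 74°, forward 7.0 m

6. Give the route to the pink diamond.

turn left 143°, forward 1.4 m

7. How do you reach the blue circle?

turn left 16°, forward 5.5 m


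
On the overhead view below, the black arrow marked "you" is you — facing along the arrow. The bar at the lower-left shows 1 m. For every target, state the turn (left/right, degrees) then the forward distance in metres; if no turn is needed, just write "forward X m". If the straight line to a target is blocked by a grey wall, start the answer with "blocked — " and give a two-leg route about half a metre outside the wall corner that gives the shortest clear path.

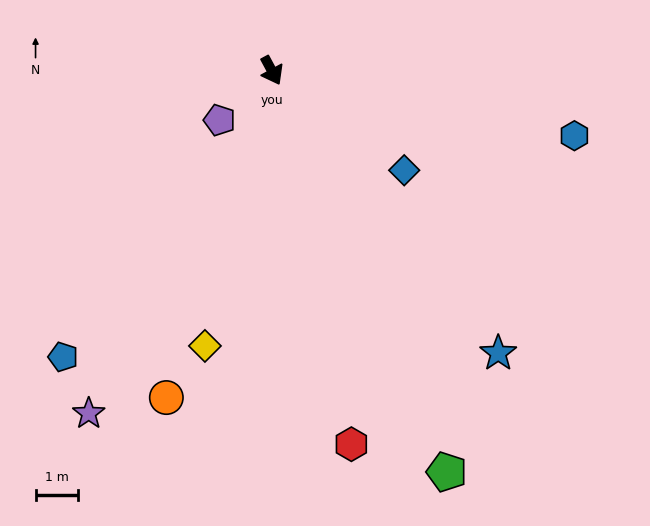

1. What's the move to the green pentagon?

turn right 5°, forward 10.2 m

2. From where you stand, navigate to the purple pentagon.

turn right 75°, forward 1.7 m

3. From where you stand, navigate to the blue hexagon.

turn left 50°, forward 7.2 m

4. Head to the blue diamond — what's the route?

turn left 25°, forward 3.9 m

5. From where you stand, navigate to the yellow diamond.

turn right 42°, forward 6.6 m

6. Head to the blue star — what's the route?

turn left 10°, forward 8.5 m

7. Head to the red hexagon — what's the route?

turn right 16°, forward 8.9 m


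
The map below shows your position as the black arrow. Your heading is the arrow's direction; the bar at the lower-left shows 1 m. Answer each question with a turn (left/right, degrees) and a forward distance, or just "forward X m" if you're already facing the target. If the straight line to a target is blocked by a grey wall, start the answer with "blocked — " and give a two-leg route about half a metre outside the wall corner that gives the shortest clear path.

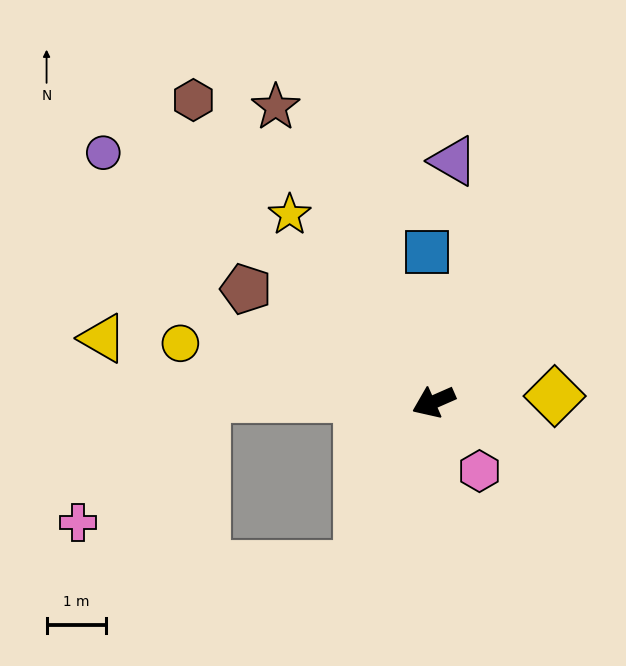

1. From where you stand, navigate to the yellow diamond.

turn left 159°, forward 2.0 m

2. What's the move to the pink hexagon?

turn left 100°, forward 1.4 m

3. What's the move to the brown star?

turn right 86°, forward 5.6 m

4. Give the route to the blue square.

turn right 111°, forward 2.5 m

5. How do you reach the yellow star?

turn right 76°, forward 4.0 m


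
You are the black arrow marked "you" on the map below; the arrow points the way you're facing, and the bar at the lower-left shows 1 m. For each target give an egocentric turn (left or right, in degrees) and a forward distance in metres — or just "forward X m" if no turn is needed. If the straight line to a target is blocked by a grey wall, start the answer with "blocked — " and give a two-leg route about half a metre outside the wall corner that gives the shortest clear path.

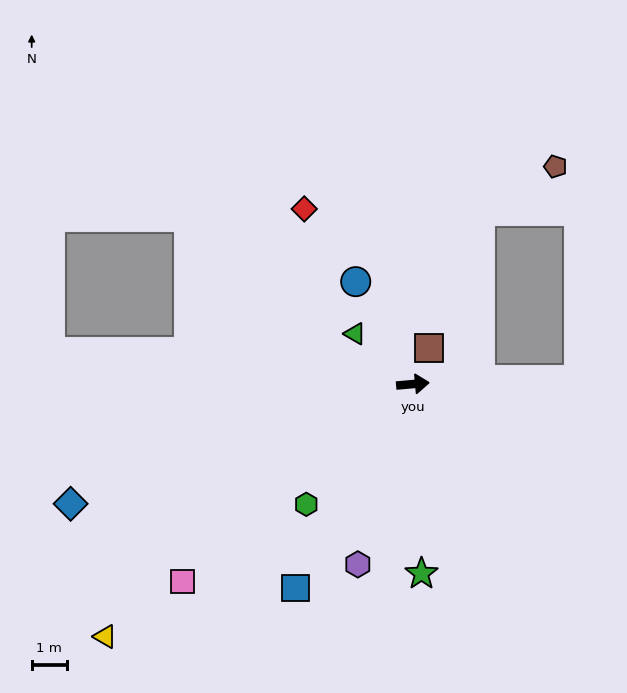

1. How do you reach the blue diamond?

turn right 166°, forward 10.4 m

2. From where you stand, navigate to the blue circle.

turn left 114°, forward 3.4 m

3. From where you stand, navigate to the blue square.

turn right 125°, forward 6.7 m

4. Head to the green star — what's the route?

turn right 93°, forward 5.4 m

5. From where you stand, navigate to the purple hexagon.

turn right 112°, forward 5.4 m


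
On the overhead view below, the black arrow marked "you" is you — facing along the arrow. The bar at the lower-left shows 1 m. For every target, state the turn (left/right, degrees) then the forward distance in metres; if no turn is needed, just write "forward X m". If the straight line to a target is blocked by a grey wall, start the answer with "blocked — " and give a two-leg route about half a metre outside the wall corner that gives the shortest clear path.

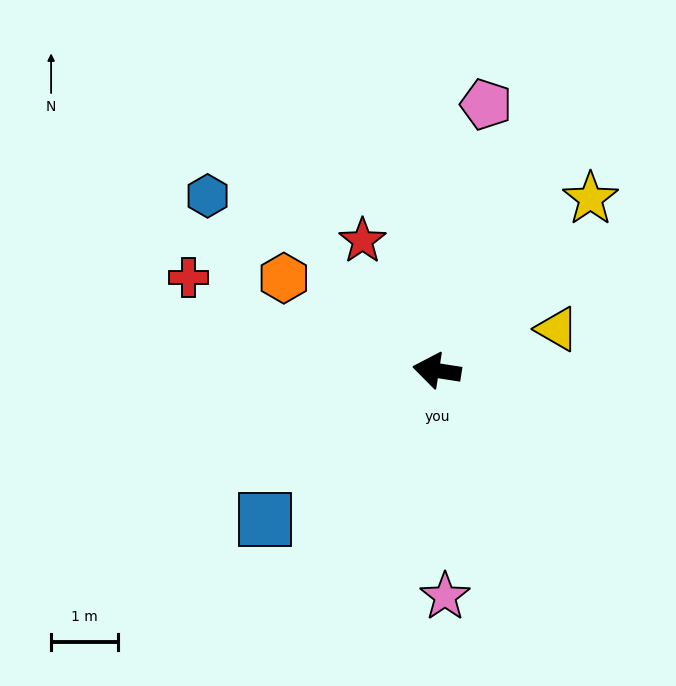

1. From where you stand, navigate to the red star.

turn right 51°, forward 2.2 m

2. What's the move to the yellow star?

turn right 123°, forward 3.5 m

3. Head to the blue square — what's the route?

turn left 50°, forward 3.4 m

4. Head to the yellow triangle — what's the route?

turn right 152°, forward 1.9 m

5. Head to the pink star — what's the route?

turn left 101°, forward 3.4 m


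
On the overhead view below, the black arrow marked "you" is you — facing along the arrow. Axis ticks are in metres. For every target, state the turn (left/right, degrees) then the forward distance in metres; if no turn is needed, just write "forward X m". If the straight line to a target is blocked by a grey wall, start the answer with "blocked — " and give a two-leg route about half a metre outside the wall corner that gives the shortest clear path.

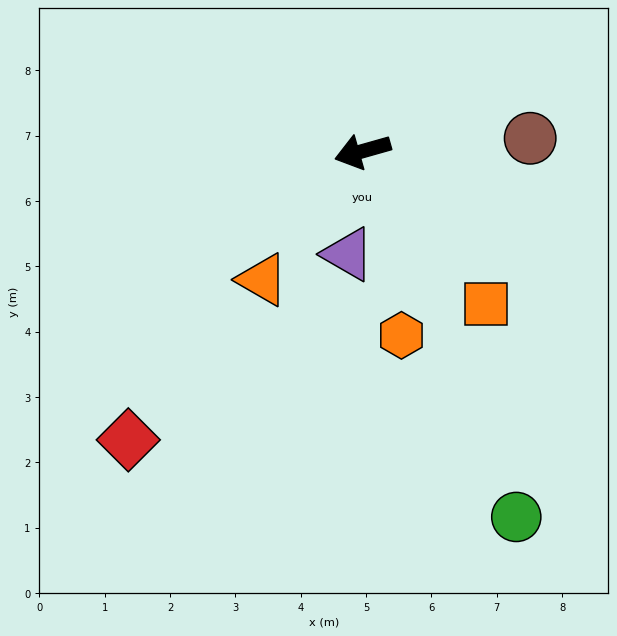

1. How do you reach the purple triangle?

turn left 66°, forward 1.6 m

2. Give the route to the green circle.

turn left 97°, forward 6.1 m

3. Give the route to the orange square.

turn left 113°, forward 3.0 m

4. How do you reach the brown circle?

turn left 169°, forward 2.6 m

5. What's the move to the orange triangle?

turn left 36°, forward 2.5 m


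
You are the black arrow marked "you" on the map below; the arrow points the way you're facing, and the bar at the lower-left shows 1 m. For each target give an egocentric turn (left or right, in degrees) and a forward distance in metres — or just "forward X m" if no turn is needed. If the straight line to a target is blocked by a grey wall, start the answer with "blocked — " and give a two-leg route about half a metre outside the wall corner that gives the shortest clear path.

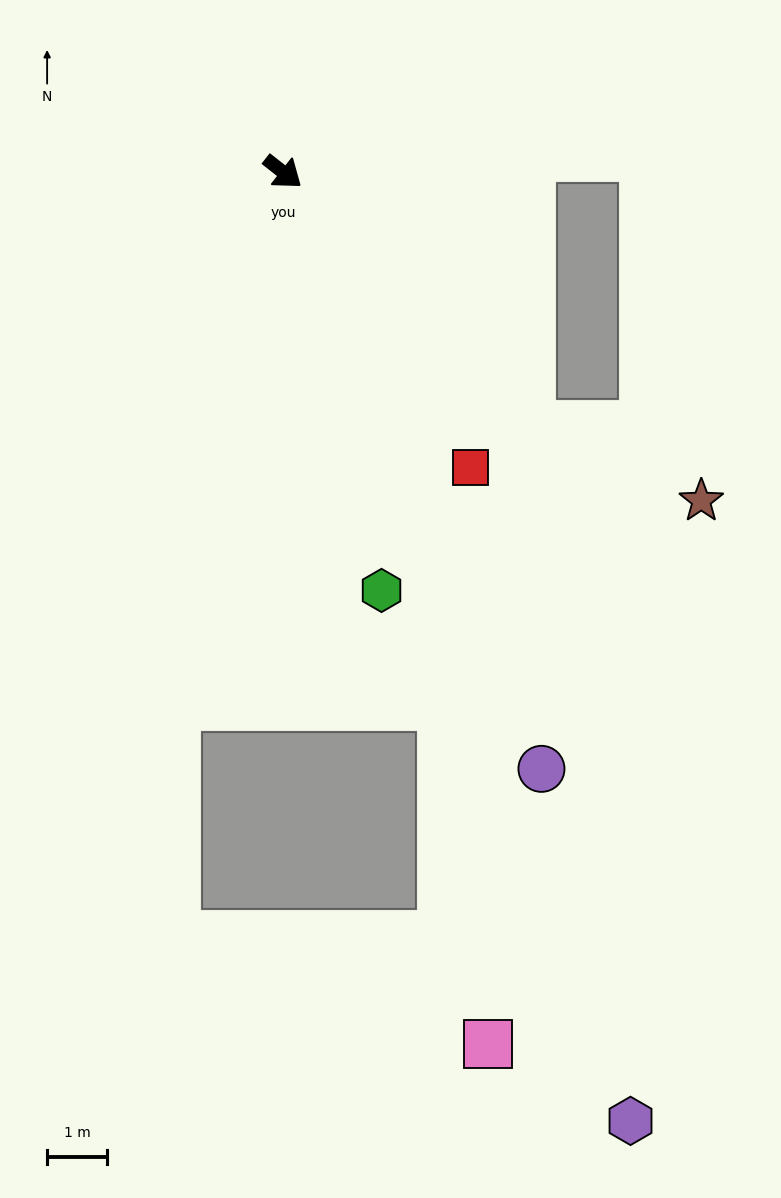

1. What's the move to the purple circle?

turn right 28°, forward 10.8 m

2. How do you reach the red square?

turn right 19°, forward 5.8 m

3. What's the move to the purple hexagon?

turn right 32°, forward 16.8 m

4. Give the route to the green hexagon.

turn right 39°, forward 7.2 m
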